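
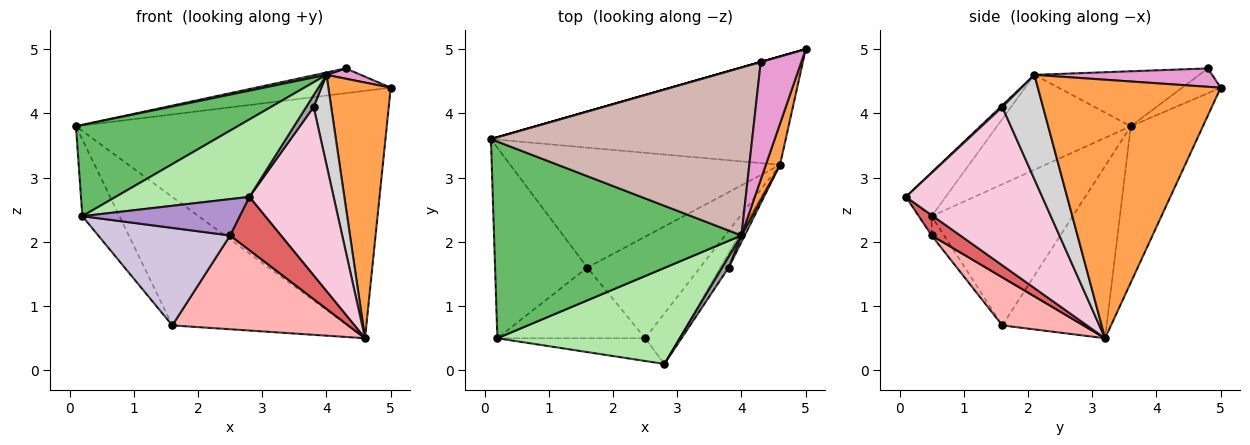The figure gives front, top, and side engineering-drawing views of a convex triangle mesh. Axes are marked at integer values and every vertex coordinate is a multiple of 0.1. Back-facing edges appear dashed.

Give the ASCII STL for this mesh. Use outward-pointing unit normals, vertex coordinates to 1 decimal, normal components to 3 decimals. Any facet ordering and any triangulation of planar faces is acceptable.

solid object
 facet normal -0.208 0.896 -0.392
  outer loop
   vertex 4.6 3.2 0.5
   vertex 0.1 3.6 3.8
   vertex 5.0 5.0 4.4
  endloop
 endfacet
 facet normal -0.399 0.670 -0.626
  outer loop
   vertex 1.6 1.6 0.7
   vertex 0.1 3.6 3.8
   vertex 4.6 3.2 0.5
  endloop
 endfacet
 facet normal 0.945 -0.322 0.052
  outer loop
   vertex 4.0 2.1 4.6
   vertex 4.6 3.2 0.5
   vertex 5.0 5.0 4.4
  endloop
 endfacet
 facet normal -0.818 0.215 -0.534
  outer loop
   vertex 0.2 0.5 2.4
   vertex 0.1 3.6 3.8
   vertex 1.6 1.6 0.7
  endloop
 endfacet
 facet normal -0.329 -0.398 0.857
  outer loop
   vertex 0.2 0.5 2.4
   vertex 4.0 2.1 4.6
   vertex 0.1 3.6 3.8
  endloop
 endfacet
 facet normal -0.183 -0.617 0.765
  outer loop
   vertex 0.2 0.5 2.4
   vertex 2.8 0.1 2.7
   vertex 4.0 2.1 4.6
  endloop
 endfacet
 facet normal 0.378 -0.672 -0.637
  outer loop
   vertex 2.5 0.5 2.1
   vertex 4.6 3.2 0.5
   vertex 2.8 0.1 2.7
  endloop
 endfacet
 facet normal 0.299 -0.648 -0.701
  outer loop
   vertex 2.5 0.5 2.1
   vertex 1.6 1.6 0.7
   vertex 4.6 3.2 0.5
  endloop
 endfacet
 facet normal -0.069 -0.846 -0.529
  outer loop
   vertex 2.5 0.5 2.1
   vertex 2.8 0.1 2.7
   vertex 0.2 0.5 2.4
  endloop
 endfacet
 facet normal -0.076 -0.807 -0.585
  outer loop
   vertex 2.5 0.5 2.1
   vertex 0.2 0.5 2.4
   vertex 1.6 1.6 0.7
  endloop
 endfacet
 facet normal -0.275 0.962 0.000
  outer loop
   vertex 4.3 4.8 4.7
   vertex 5.0 5.0 4.4
   vertex 0.1 3.6 3.8
  endloop
 endfacet
 facet normal -0.206 -0.013 0.978
  outer loop
   vertex 4.3 4.8 4.7
   vertex 0.1 3.6 3.8
   vertex 4.0 2.1 4.6
  endloop
 endfacet
 facet normal 0.412 -0.079 0.908
  outer loop
   vertex 4.3 4.8 4.7
   vertex 4.0 2.1 4.6
   vertex 5.0 5.0 4.4
  endloop
 endfacet
 facet normal 0.850 -0.525 -0.044
  outer loop
   vertex 3.8 1.6 4.1
   vertex 2.8 0.1 2.7
   vertex 4.6 3.2 0.5
  endloop
 endfacet
 facet normal 0.166 -0.730 0.663
  outer loop
   vertex 3.8 1.6 4.1
   vertex 4.0 2.1 4.6
   vertex 2.8 0.1 2.7
  endloop
 endfacet
 facet normal 0.918 -0.395 0.028
  outer loop
   vertex 3.8 1.6 4.1
   vertex 4.6 3.2 0.5
   vertex 4.0 2.1 4.6
  endloop
 endfacet
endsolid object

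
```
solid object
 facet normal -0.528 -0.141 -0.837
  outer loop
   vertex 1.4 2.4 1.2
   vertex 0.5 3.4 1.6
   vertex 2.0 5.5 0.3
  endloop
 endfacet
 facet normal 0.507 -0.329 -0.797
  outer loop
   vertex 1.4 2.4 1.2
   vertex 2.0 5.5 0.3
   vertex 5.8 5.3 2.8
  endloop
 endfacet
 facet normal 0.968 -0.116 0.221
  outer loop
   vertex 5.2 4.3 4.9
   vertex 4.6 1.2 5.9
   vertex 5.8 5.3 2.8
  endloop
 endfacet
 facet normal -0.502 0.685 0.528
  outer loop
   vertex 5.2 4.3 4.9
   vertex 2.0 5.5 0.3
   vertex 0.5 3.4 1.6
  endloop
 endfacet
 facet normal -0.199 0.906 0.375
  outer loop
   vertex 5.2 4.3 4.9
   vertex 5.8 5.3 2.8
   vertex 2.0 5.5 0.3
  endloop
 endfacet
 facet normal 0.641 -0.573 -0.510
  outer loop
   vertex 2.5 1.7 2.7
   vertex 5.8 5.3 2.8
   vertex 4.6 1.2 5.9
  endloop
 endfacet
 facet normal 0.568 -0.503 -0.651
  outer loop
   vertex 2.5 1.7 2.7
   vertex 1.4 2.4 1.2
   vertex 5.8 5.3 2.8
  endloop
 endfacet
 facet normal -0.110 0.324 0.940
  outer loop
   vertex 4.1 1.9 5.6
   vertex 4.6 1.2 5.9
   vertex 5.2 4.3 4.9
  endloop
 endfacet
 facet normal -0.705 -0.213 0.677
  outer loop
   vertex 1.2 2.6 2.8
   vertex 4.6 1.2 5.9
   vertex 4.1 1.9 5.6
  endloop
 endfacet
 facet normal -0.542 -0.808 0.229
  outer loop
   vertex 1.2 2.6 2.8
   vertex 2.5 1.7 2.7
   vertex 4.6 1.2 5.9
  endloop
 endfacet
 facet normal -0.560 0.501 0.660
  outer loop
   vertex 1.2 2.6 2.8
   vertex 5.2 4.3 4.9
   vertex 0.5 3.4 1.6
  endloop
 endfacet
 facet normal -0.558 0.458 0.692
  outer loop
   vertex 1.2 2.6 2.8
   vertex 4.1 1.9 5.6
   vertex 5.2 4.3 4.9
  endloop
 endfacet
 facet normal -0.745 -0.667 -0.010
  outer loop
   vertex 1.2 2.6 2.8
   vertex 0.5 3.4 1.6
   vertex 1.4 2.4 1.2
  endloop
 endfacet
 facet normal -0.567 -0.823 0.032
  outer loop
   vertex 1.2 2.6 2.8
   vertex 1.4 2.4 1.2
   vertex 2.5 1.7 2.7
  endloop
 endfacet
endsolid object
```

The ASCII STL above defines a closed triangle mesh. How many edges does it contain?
21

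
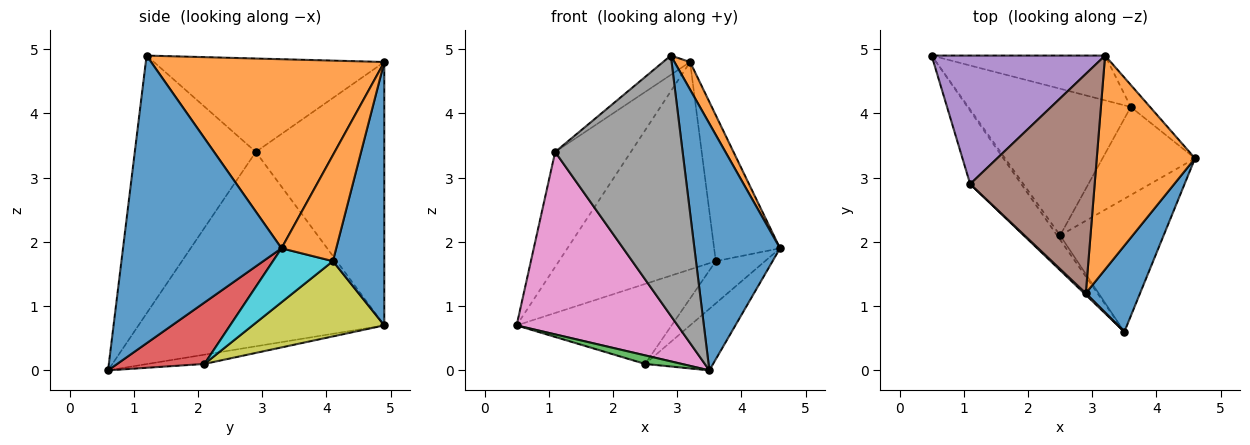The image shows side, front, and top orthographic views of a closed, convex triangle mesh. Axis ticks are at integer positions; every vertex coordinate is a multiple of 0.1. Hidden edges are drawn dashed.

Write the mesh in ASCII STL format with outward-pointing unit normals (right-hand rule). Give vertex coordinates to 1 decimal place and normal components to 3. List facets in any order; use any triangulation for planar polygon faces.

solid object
 facet normal 0.868 -0.469 0.164
  outer loop
   vertex 2.9 1.2 4.9
   vertex 3.5 0.6 0.0
   vertex 4.6 3.3 1.9
  endloop
 endfacet
 facet normal 0.886 -0.059 0.460
  outer loop
   vertex 3.2 4.9 4.8
   vertex 2.9 1.2 4.9
   vertex 4.6 3.3 1.9
  endloop
 endfacet
 facet normal -0.811 -0.523 -0.262
  outer loop
   vertex 2.5 2.1 0.1
   vertex 3.5 0.6 0.0
   vertex 0.5 4.9 0.7
  endloop
 endfacet
 facet normal 0.474 0.369 -0.799
  outer loop
   vertex 2.5 2.1 0.1
   vertex 4.6 3.3 1.9
   vertex 3.5 0.6 0.0
  endloop
 endfacet
 facet normal -0.749 0.441 0.494
  outer loop
   vertex 1.1 2.9 3.4
   vertex 3.2 4.9 4.8
   vertex 0.5 4.9 0.7
  endloop
 endfacet
 facet normal -0.599 0.070 0.798
  outer loop
   vertex 1.1 2.9 3.4
   vertex 2.9 1.2 4.9
   vertex 3.2 4.9 4.8
  endloop
 endfacet
 facet normal -0.817 -0.535 -0.215
  outer loop
   vertex 1.1 2.9 3.4
   vertex 0.5 4.9 0.7
   vertex 3.5 0.6 0.0
  endloop
 endfacet
 facet normal -0.689 -0.725 0.004
  outer loop
   vertex 1.1 2.9 3.4
   vertex 3.5 0.6 0.0
   vertex 2.9 1.2 4.9
  endloop
 endfacet
 facet normal 0.377 0.443 -0.813
  outer loop
   vertex 3.6 4.1 1.7
   vertex 2.5 2.1 0.1
   vertex 0.5 4.9 0.7
  endloop
 endfacet
 facet normal 0.466 0.382 -0.798
  outer loop
   vertex 3.6 4.1 1.7
   vertex 4.6 3.3 1.9
   vertex 2.5 2.1 0.1
  endloop
 endfacet
 facet normal 0.305 0.931 -0.201
  outer loop
   vertex 3.6 4.1 1.7
   vertex 0.5 4.9 0.7
   vertex 3.2 4.9 4.8
  endloop
 endfacet
 facet normal 0.634 0.764 -0.115
  outer loop
   vertex 3.6 4.1 1.7
   vertex 3.2 4.9 4.8
   vertex 4.6 3.3 1.9
  endloop
 endfacet
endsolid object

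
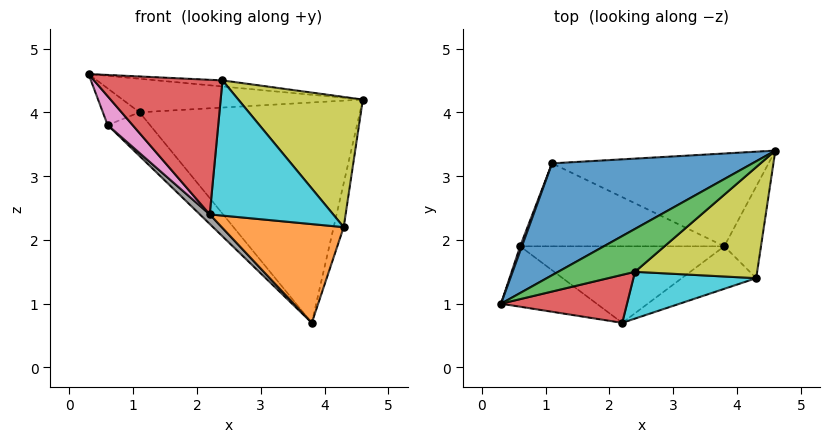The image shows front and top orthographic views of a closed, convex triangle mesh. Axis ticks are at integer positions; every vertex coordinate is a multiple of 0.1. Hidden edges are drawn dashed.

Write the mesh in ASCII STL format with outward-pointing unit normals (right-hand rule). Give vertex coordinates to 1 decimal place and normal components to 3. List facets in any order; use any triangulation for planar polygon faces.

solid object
 facet normal -0.071 0.286 0.955
  outer loop
   vertex 1.1 3.2 4.0
   vertex 0.3 1.0 4.6
   vertex 4.6 3.4 4.2
  endloop
 endfacet
 facet normal -0.030 0.921 -0.388
  outer loop
   vertex 1.1 3.2 4.0
   vertex 4.6 3.4 4.2
   vertex 3.8 1.9 0.7
  endloop
 endfacet
 facet normal 0.014 0.140 0.990
  outer loop
   vertex 2.4 1.5 4.5
   vertex 4.6 3.4 4.2
   vertex 0.3 1.0 4.6
  endloop
 endfacet
 facet normal 0.234 -0.916 0.327
  outer loop
   vertex 2.4 1.5 4.5
   vertex 0.3 1.0 4.6
   vertex 2.2 0.7 2.4
  endloop
 endfacet
 facet normal -0.935 0.352 0.046
  outer loop
   vertex 0.6 1.9 3.8
   vertex 0.3 1.0 4.6
   vertex 1.1 3.2 4.0
  endloop
 endfacet
 facet normal -0.651 0.354 -0.672
  outer loop
   vertex 0.6 1.9 3.8
   vertex 1.1 3.2 4.0
   vertex 3.8 1.9 0.7
  endloop
 endfacet
 facet normal -0.744 -0.288 -0.603
  outer loop
   vertex 0.6 1.9 3.8
   vertex 2.2 0.7 2.4
   vertex 0.3 1.0 4.6
  endloop
 endfacet
 facet normal -0.693 -0.089 -0.715
  outer loop
   vertex 0.6 1.9 3.8
   vertex 3.8 1.9 0.7
   vertex 2.2 0.7 2.4
  endloop
 endfacet
 facet normal 0.598 -0.610 0.520
  outer loop
   vertex 4.3 1.4 2.2
   vertex 4.6 3.4 4.2
   vertex 2.4 1.5 4.5
  endloop
 endfacet
 facet normal 0.327 -0.893 0.309
  outer loop
   vertex 4.3 1.4 2.2
   vertex 2.4 1.5 4.5
   vertex 2.2 0.7 2.4
  endloop
 endfacet
 facet normal 0.953 0.131 -0.274
  outer loop
   vertex 4.3 1.4 2.2
   vertex 3.8 1.9 0.7
   vertex 4.6 3.4 4.2
  endloop
 endfacet
 facet normal 0.259 -0.887 -0.382
  outer loop
   vertex 4.3 1.4 2.2
   vertex 2.2 0.7 2.4
   vertex 3.8 1.9 0.7
  endloop
 endfacet
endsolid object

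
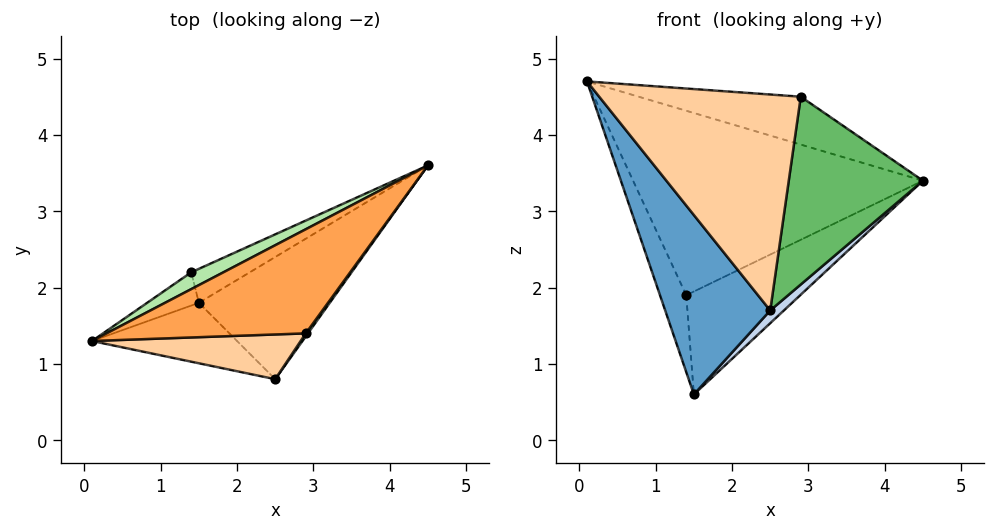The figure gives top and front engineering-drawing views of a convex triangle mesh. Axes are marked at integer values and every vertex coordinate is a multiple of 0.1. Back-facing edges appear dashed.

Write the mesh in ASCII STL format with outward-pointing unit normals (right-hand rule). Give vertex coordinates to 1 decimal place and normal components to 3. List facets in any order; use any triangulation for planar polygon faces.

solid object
 facet normal -0.512 -0.814 -0.274
  outer loop
   vertex 1.5 1.8 0.6
   vertex 2.5 0.8 1.7
   vertex 0.1 1.3 4.7
  endloop
 endfacet
 facet normal 0.704 -0.074 -0.707
  outer loop
   vertex 1.5 1.8 0.6
   vertex 4.5 3.6 3.4
   vertex 2.5 0.8 1.7
  endloop
 endfacet
 facet normal 0.050 0.417 0.907
  outer loop
   vertex 2.9 1.4 4.5
   vertex 4.5 3.6 3.4
   vertex 0.1 1.3 4.7
  endloop
 endfacet
 facet normal 0.049 -0.978 0.203
  outer loop
   vertex 2.9 1.4 4.5
   vertex 0.1 1.3 4.7
   vertex 2.5 0.8 1.7
  endloop
 endfacet
 facet normal 0.811 -0.585 0.010
  outer loop
   vertex 2.9 1.4 4.5
   vertex 2.5 0.8 1.7
   vertex 4.5 3.6 3.4
  endloop
 endfacet
 facet normal -0.443 0.893 0.081
  outer loop
   vertex 1.4 2.2 1.9
   vertex 0.1 1.3 4.7
   vertex 4.5 3.6 3.4
  endloop
 endfacet
 facet normal -0.830 0.511 -0.221
  outer loop
   vertex 1.4 2.2 1.9
   vertex 1.5 1.8 0.6
   vertex 0.1 1.3 4.7
  endloop
 endfacet
 facet normal -0.267 0.915 -0.302
  outer loop
   vertex 1.4 2.2 1.9
   vertex 4.5 3.6 3.4
   vertex 1.5 1.8 0.6
  endloop
 endfacet
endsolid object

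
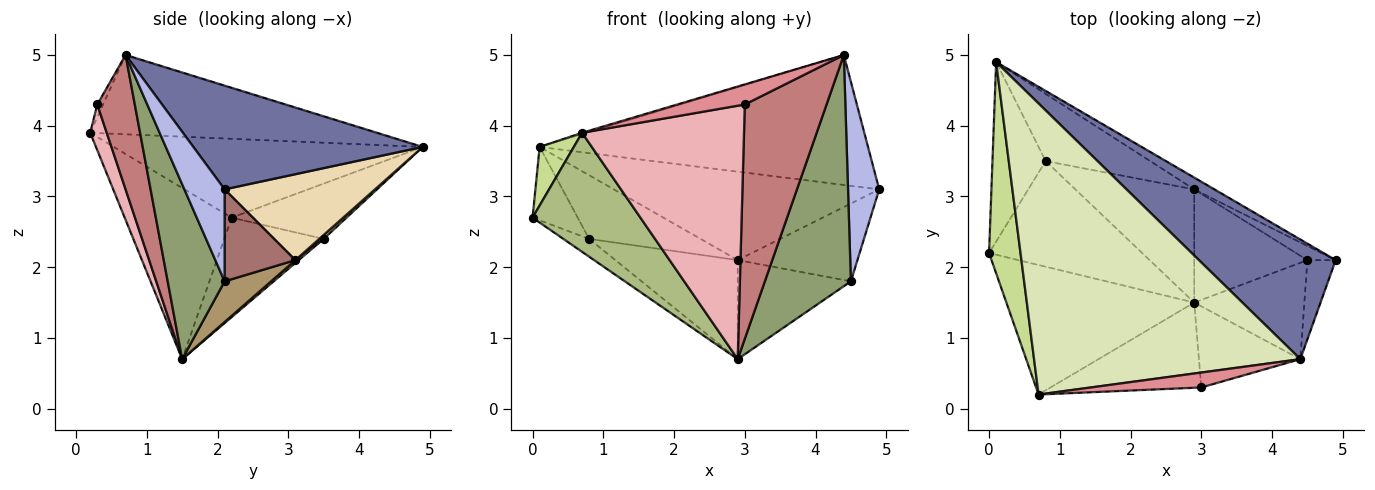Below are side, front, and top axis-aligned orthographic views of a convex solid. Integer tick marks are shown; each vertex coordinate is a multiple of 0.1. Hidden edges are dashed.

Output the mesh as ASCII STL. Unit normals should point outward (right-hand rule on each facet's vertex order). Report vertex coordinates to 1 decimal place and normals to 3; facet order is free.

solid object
 facet normal 0.457 0.654 0.602
  outer loop
   vertex 4.4 0.7 5.0
   vertex 4.9 2.1 3.1
   vertex 0.1 4.9 3.7
  endloop
 endfacet
 facet normal -0.693 0.273 -0.667
  outer loop
   vertex 0.8 3.5 2.4
   vertex 0.0 2.2 2.7
   vertex 0.1 4.9 3.7
  endloop
 endfacet
 facet normal -0.539 0.140 -0.831
  outer loop
   vertex 0.8 3.5 2.4
   vertex 2.9 1.5 0.7
   vertex 0.0 2.2 2.7
  endloop
 endfacet
 facet normal 0.768 -0.595 -0.236
  outer loop
   vertex 4.5 2.1 1.8
   vertex 4.9 2.1 3.1
   vertex 4.4 0.7 5.0
  endloop
 endfacet
 facet normal 0.521 -0.788 -0.328
  outer loop
   vertex 4.5 2.1 1.8
   vertex 4.4 0.7 5.0
   vertex 2.9 1.5 0.7
  endloop
 endfacet
 facet normal -0.557 -0.562 -0.611
  outer loop
   vertex 0.7 0.2 3.9
   vertex 0.0 2.2 2.7
   vertex 2.9 1.5 0.7
  endloop
 endfacet
 facet normal -0.924 -0.102 0.369
  outer loop
   vertex 0.7 0.2 3.9
   vertex 0.1 4.9 3.7
   vertex 0.0 2.2 2.7
  endloop
 endfacet
 facet normal -0.286 0.004 0.958
  outer loop
   vertex 0.7 0.2 3.9
   vertex 4.4 0.7 5.0
   vertex 0.1 4.9 3.7
  endloop
 endfacet
 facet normal 0.261 0.636 -0.726
  outer loop
   vertex 2.9 3.1 2.1
   vertex 4.5 2.1 1.8
   vertex 2.9 1.5 0.7
  endloop
 endfacet
 facet normal 0.027 0.687 -0.726
  outer loop
   vertex 2.9 3.1 2.1
   vertex 0.8 3.5 2.4
   vertex 0.1 4.9 3.7
  endloop
 endfacet
 facet normal 0.018 0.658 -0.752
  outer loop
   vertex 2.9 3.1 2.1
   vertex 2.9 1.5 0.7
   vertex 0.8 3.5 2.4
  endloop
 endfacet
 facet normal 0.490 0.864 -0.115
  outer loop
   vertex 2.9 3.1 2.1
   vertex 0.1 4.9 3.7
   vertex 4.9 2.1 3.1
  endloop
 endfacet
 facet normal 0.503 0.851 -0.155
  outer loop
   vertex 2.9 3.1 2.1
   vertex 4.9 2.1 3.1
   vertex 4.5 2.1 1.8
  endloop
 endfacet
 facet normal 0.398 -0.867 -0.300
  outer loop
   vertex 3.0 0.3 4.3
   vertex 2.9 1.5 0.7
   vertex 4.4 0.7 5.0
  endloop
 endfacet
 facet normal -0.069 -0.801 0.595
  outer loop
   vertex 3.0 0.3 4.3
   vertex 4.4 0.7 5.0
   vertex 0.7 0.2 3.9
  endloop
 endfacet
 facet normal 0.096 -0.943 -0.317
  outer loop
   vertex 3.0 0.3 4.3
   vertex 0.7 0.2 3.9
   vertex 2.9 1.5 0.7
  endloop
 endfacet
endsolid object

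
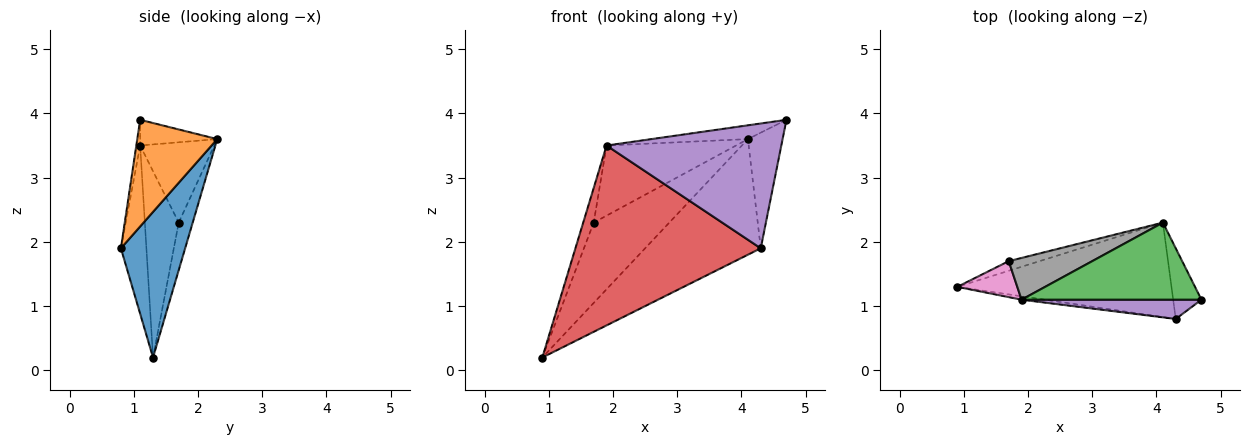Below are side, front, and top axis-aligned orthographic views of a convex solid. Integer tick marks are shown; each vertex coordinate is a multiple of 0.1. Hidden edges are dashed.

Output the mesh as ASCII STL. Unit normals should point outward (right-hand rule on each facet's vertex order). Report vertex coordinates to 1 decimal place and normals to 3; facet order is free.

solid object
 facet normal 0.395 0.711 -0.581
  outer loop
   vertex 4.3 0.8 1.9
   vertex 0.9 1.3 0.2
   vertex 4.1 2.3 3.6
  endloop
 endfacet
 facet normal 0.891 0.387 -0.236
  outer loop
   vertex 4.3 0.8 1.9
   vertex 4.1 2.3 3.6
   vertex 4.7 1.1 3.9
  endloop
 endfacet
 facet normal -0.139 0.174 0.975
  outer loop
   vertex 1.9 1.1 3.5
   vertex 4.7 1.1 3.9
   vertex 4.1 2.3 3.6
  endloop
 endfacet
 facet normal -0.136 -0.990 -0.019
  outer loop
   vertex 1.9 1.1 3.5
   vertex 0.9 1.3 0.2
   vertex 4.3 0.8 1.9
  endloop
 endfacet
 facet normal -0.022 -0.988 0.153
  outer loop
   vertex 1.9 1.1 3.5
   vertex 4.3 0.8 1.9
   vertex 4.7 1.1 3.9
  endloop
 endfacet
 facet normal -0.181 0.977 -0.117
  outer loop
   vertex 1.7 1.7 2.3
   vertex 4.1 2.3 3.6
   vertex 0.9 1.3 0.2
  endloop
 endfacet
 facet normal -0.913 0.283 0.294
  outer loop
   vertex 1.7 1.7 2.3
   vertex 0.9 1.3 0.2
   vertex 1.9 1.1 3.5
  endloop
 endfacet
 facet normal -0.441 0.771 0.459
  outer loop
   vertex 1.7 1.7 2.3
   vertex 1.9 1.1 3.5
   vertex 4.1 2.3 3.6
  endloop
 endfacet
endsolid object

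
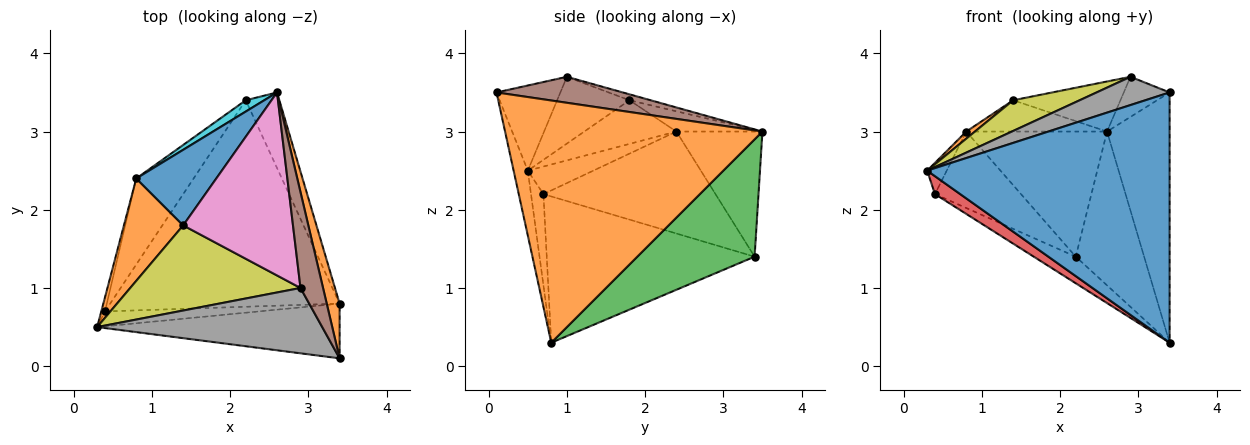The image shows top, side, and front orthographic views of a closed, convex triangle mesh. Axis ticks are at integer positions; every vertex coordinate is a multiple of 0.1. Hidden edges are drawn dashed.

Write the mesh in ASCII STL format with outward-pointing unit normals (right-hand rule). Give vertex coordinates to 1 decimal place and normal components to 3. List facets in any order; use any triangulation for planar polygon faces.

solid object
 facet normal -0.057 -0.975 -0.213
  outer loop
   vertex 3.4 0.1 3.5
   vertex 0.3 0.5 2.5
   vertex 3.4 0.8 0.3
  endloop
 endfacet
 facet normal 0.970 0.236 0.052
  outer loop
   vertex 3.4 0.1 3.5
   vertex 3.4 0.8 0.3
   vertex 2.6 3.5 3.0
  endloop
 endfacet
 facet normal 0.839 0.489 -0.240
  outer loop
   vertex 2.2 3.4 1.4
   vertex 2.6 3.5 3.0
   vertex 3.4 0.8 0.3
  endloop
 endfacet
 facet normal -0.355 -0.719 -0.598
  outer loop
   vertex 0.4 0.7 2.2
   vertex 3.4 0.8 0.3
   vertex 0.3 0.5 2.5
  endloop
 endfacet
 facet normal -0.534 0.108 -0.838
  outer loop
   vertex 0.4 0.7 2.2
   vertex 2.2 3.4 1.4
   vertex 3.4 0.8 0.3
  endloop
 endfacet
 facet normal 0.729 0.264 0.632
  outer loop
   vertex 2.9 1.0 3.7
   vertex 3.4 0.1 3.5
   vertex 2.6 3.5 3.0
  endloop
 endfacet
 facet normal -0.052 0.263 0.963
  outer loop
   vertex 2.9 1.0 3.7
   vertex 2.6 3.5 3.0
   vertex 1.4 1.8 3.4
  endloop
 endfacet
 facet normal -0.328 -0.375 0.867
  outer loop
   vertex 2.9 1.0 3.7
   vertex 0.3 0.5 2.5
   vertex 3.4 0.1 3.5
  endloop
 endfacet
 facet normal -0.346 -0.318 0.883
  outer loop
   vertex 2.9 1.0 3.7
   vertex 1.4 1.8 3.4
   vertex 0.3 0.5 2.5
  endloop
 endfacet
 facet normal -0.520 0.851 0.077
  outer loop
   vertex 0.8 2.4 3.0
   vertex 2.6 3.5 3.0
   vertex 2.2 3.4 1.4
  endloop
 endfacet
 facet normal -0.228 0.372 0.900
  outer loop
   vertex 0.8 2.4 3.0
   vertex 1.4 1.8 3.4
   vertex 2.6 3.5 3.0
  endloop
 endfacet
 facet normal -0.592 -0.056 0.804
  outer loop
   vertex 0.8 2.4 3.0
   vertex 0.3 0.5 2.5
   vertex 1.4 1.8 3.4
  endloop
 endfacet
 facet normal -0.950 0.284 -0.128
  outer loop
   vertex 0.8 2.4 3.0
   vertex 0.4 0.7 2.2
   vertex 0.3 0.5 2.5
  endloop
 endfacet
 facet normal -0.799 0.400 -0.449
  outer loop
   vertex 0.8 2.4 3.0
   vertex 2.2 3.4 1.4
   vertex 0.4 0.7 2.2
  endloop
 endfacet
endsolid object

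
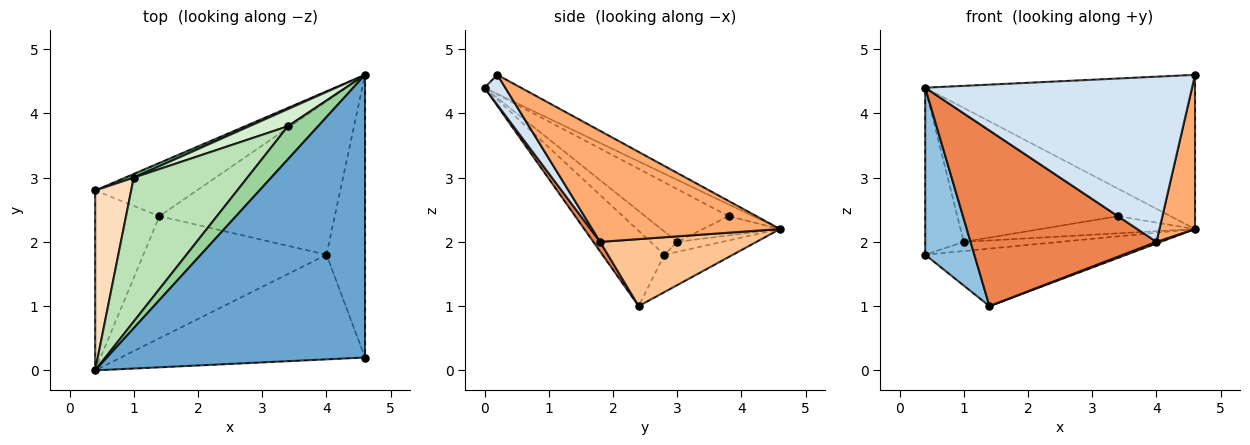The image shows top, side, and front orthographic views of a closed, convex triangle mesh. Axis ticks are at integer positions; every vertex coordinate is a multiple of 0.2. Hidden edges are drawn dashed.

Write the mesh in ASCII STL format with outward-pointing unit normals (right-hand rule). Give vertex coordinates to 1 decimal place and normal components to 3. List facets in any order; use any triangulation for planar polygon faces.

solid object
 facet normal -0.064 0.478 0.876
  outer loop
   vertex 4.6 0.2 4.6
   vertex 4.6 4.6 2.2
   vertex 0.4 0.0 4.4
  endloop
 endfacet
 facet normal -0.651 -0.516 -0.556
  outer loop
   vertex 0.4 2.8 1.8
   vertex 1.4 2.4 1.0
   vertex 0.4 0.0 4.4
  endloop
 endfacet
 facet normal -0.242 0.712 -0.659
  outer loop
   vertex 0.4 2.8 1.8
   vertex 4.6 4.6 2.2
   vertex 1.4 2.4 1.0
  endloop
 endfacet
 facet normal 0.066 -0.843 -0.534
  outer loop
   vertex 4.0 1.8 2.0
   vertex 4.6 0.2 4.6
   vertex 0.4 0.0 4.4
  endloop
 endfacet
 facet normal 0.030 -0.821 -0.571
  outer loop
   vertex 4.0 1.8 2.0
   vertex 0.4 0.0 4.4
   vertex 1.4 2.4 1.0
  endloop
 endfacet
 facet normal 0.930 -0.176 -0.323
  outer loop
   vertex 4.0 1.8 2.0
   vertex 4.6 4.6 2.2
   vertex 4.6 0.2 4.6
  endloop
 endfacet
 facet normal 0.357 -0.010 -0.934
  outer loop
   vertex 4.0 1.8 2.0
   vertex 1.4 2.4 1.0
   vertex 4.6 4.6 2.2
  endloop
 endfacet
 facet normal -0.426 0.616 0.663
  outer loop
   vertex 1.0 3.0 2.0
   vertex 0.4 2.8 1.8
   vertex 0.4 0.0 4.4
  endloop
 endfacet
 facet normal -0.398 0.852 0.341
  outer loop
   vertex 1.0 3.0 2.0
   vertex 4.6 4.6 2.2
   vertex 0.4 2.8 1.8
  endloop
 endfacet
 facet normal -0.286 0.613 0.736
  outer loop
   vertex 3.4 3.8 2.4
   vertex 0.4 0.0 4.4
   vertex 4.6 4.6 2.2
  endloop
 endfacet
 facet normal -0.327 0.629 0.705
  outer loop
   vertex 3.4 3.8 2.4
   vertex 1.0 3.0 2.0
   vertex 0.4 0.0 4.4
  endloop
 endfacet
 facet normal -0.333 0.667 0.667
  outer loop
   vertex 3.4 3.8 2.4
   vertex 4.6 4.6 2.2
   vertex 1.0 3.0 2.0
  endloop
 endfacet
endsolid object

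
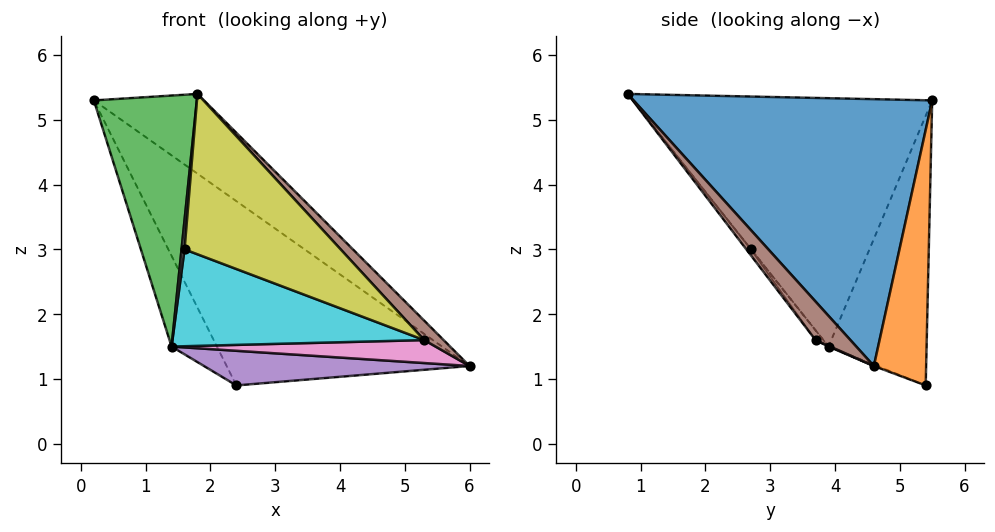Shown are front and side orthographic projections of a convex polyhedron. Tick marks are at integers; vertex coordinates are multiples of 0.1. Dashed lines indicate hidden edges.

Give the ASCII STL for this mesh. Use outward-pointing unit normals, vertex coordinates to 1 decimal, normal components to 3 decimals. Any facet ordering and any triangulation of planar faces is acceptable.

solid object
 facet normal 0.586 0.216 0.781
  outer loop
   vertex 1.8 0.8 5.4
   vertex 6.0 4.6 1.2
   vertex 0.2 5.5 5.3
  endloop
 endfacet
 facet normal 0.210 0.974 0.083
  outer loop
   vertex 2.4 5.4 0.9
   vertex 0.2 5.5 5.3
   vertex 6.0 4.6 1.2
  endloop
 endfacet
 facet normal -0.933 -0.321 -0.160
  outer loop
   vertex 1.4 3.9 1.5
   vertex 1.8 0.8 5.4
   vertex 0.2 5.5 5.3
  endloop
 endfacet
 facet normal -0.824 0.381 -0.420
  outer loop
   vertex 1.4 3.9 1.5
   vertex 0.2 5.5 5.3
   vertex 2.4 5.4 0.9
  endloop
 endfacet
 facet normal -0.004 -0.369 -0.929
  outer loop
   vertex 1.4 3.9 1.5
   vertex 2.4 5.4 0.9
   vertex 6.0 4.6 1.2
  endloop
 endfacet
 facet normal 0.802 -0.447 0.397
  outer loop
   vertex 5.3 3.7 1.6
   vertex 6.0 4.6 1.2
   vertex 1.8 0.8 5.4
  endloop
 endfacet
 facet normal 0.003 -0.408 -0.913
  outer loop
   vertex 5.3 3.7 1.6
   vertex 1.4 3.9 1.5
   vertex 6.0 4.6 1.2
  endloop
 endfacet
 facet normal -0.130 -0.783 -0.609
  outer loop
   vertex 1.6 2.7 3.0
   vertex 1.8 0.8 5.4
   vertex 1.4 3.9 1.5
  endloop
 endfacet
 facet normal -0.022 -0.785 -0.619
  outer loop
   vertex 1.6 2.7 3.0
   vertex 5.3 3.7 1.6
   vertex 1.8 0.8 5.4
  endloop
 endfacet
 facet normal -0.024 -0.782 -0.623
  outer loop
   vertex 1.6 2.7 3.0
   vertex 1.4 3.9 1.5
   vertex 5.3 3.7 1.6
  endloop
 endfacet
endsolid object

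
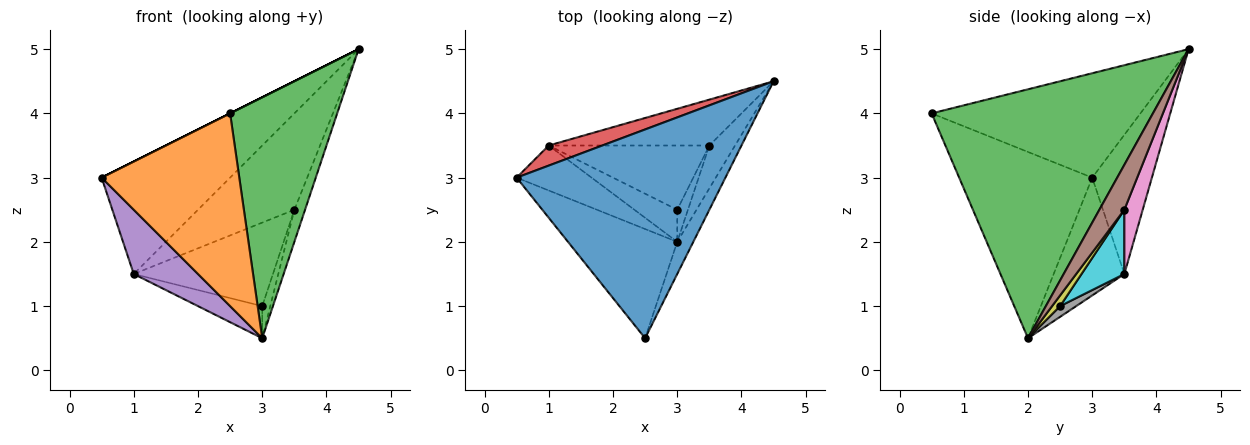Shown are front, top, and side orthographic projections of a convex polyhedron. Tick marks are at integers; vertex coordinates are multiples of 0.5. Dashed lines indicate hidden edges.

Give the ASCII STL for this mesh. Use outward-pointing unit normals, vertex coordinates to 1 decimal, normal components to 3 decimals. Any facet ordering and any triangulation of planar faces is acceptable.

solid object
 facet normal -0.447 0.000 0.894
  outer loop
   vertex 2.5 0.5 4.0
   vertex 4.5 4.5 5.0
   vertex 0.5 3.0 3.0
  endloop
 endfacet
 facet normal -0.644 -0.666 -0.377
  outer loop
   vertex 3.0 2.0 0.5
   vertex 2.5 0.5 4.0
   vertex 0.5 3.0 3.0
  endloop
 endfacet
 facet normal 0.899 -0.435 -0.058
  outer loop
   vertex 3.0 2.0 0.5
   vertex 4.5 4.5 5.0
   vertex 2.5 0.5 4.0
  endloop
 endfacet
 facet normal -0.416 0.895 0.160
  outer loop
   vertex 1.0 3.5 1.5
   vertex 0.5 3.0 3.0
   vertex 4.5 4.5 5.0
  endloop
 endfacet
 facet normal -0.669 -0.609 -0.426
  outer loop
   vertex 1.0 3.5 1.5
   vertex 3.0 2.0 0.5
   vertex 0.5 3.0 3.0
  endloop
 endfacet
 facet normal 0.814 0.349 -0.465
  outer loop
   vertex 3.5 3.5 2.5
   vertex 4.5 4.5 5.0
   vertex 3.0 2.0 0.5
  endloop
 endfacet
 facet normal 0.169 0.890 -0.424
  outer loop
   vertex 3.5 3.5 2.5
   vertex 1.0 3.5 1.5
   vertex 4.5 4.5 5.0
  endloop
 endfacet
 facet normal 0.174 0.696 -0.696
  outer loop
   vertex 3.0 2.5 1.0
   vertex 3.0 2.0 0.5
   vertex 1.0 3.5 1.5
  endloop
 endfacet
 facet normal 0.577 0.577 -0.577
  outer loop
   vertex 3.0 2.5 1.0
   vertex 3.5 3.5 2.5
   vertex 3.0 2.0 0.5
  endloop
 endfacet
 facet normal 0.237 0.770 -0.592
  outer loop
   vertex 3.0 2.5 1.0
   vertex 1.0 3.5 1.5
   vertex 3.5 3.5 2.5
  endloop
 endfacet
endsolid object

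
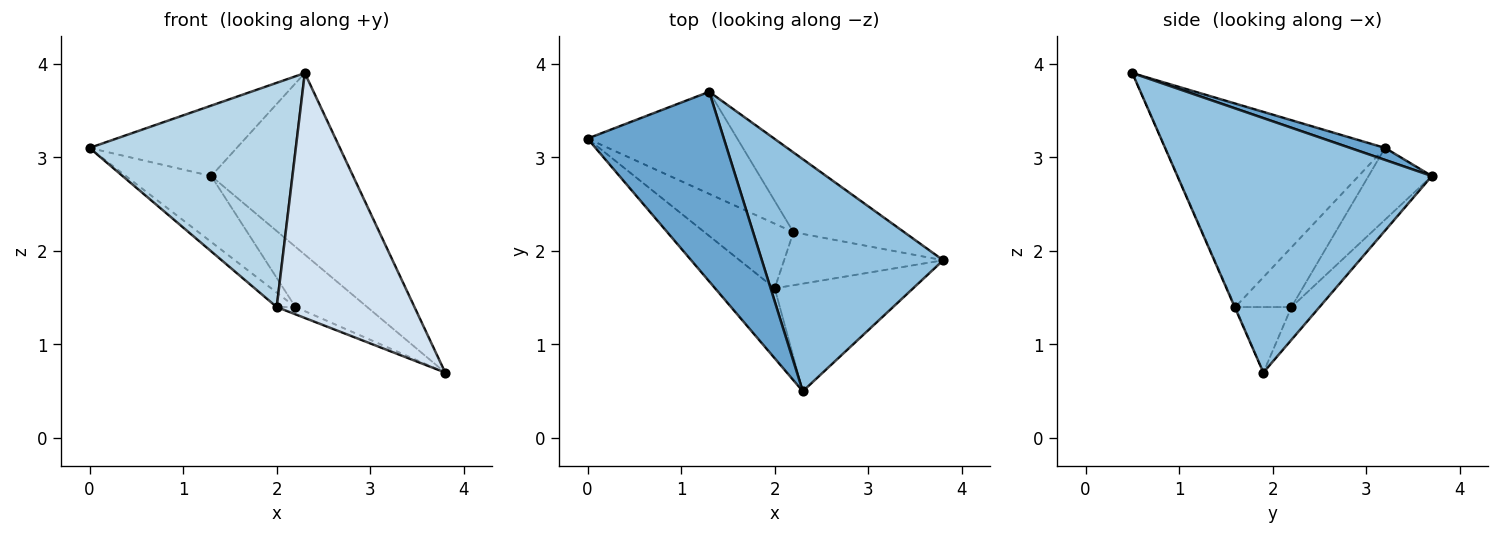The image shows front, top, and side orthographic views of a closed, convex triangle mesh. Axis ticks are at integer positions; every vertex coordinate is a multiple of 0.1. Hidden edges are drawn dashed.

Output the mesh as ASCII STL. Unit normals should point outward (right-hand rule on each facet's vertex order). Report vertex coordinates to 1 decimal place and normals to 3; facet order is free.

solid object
 facet normal 0.082 0.347 0.934
  outer loop
   vertex 1.3 3.7 2.8
   vertex 0.0 3.2 3.1
   vertex 2.3 0.5 3.9
  endloop
 endfacet
 facet normal 0.742 0.413 0.528
  outer loop
   vertex 1.3 3.7 2.8
   vertex 2.3 0.5 3.9
   vertex 3.8 1.9 0.7
  endloop
 endfacet
 facet normal -0.713 -0.669 -0.209
  outer loop
   vertex 2.0 1.6 1.4
   vertex 2.3 0.5 3.9
   vertex 0.0 3.2 3.1
  endloop
 endfacet
 facet normal -0.004 -0.915 -0.402
  outer loop
   vertex 2.0 1.6 1.4
   vertex 3.8 1.9 0.7
   vertex 2.3 0.5 3.9
  endloop
 endfacet
 facet normal -0.548 0.183 -0.816
  outer loop
   vertex 2.2 2.2 1.4
   vertex 2.0 1.6 1.4
   vertex 0.0 3.2 3.1
  endloop
 endfacet
 facet normal -0.378 0.126 -0.917
  outer loop
   vertex 2.2 2.2 1.4
   vertex 3.8 1.9 0.7
   vertex 2.0 1.6 1.4
  endloop
 endfacet
 facet normal -0.373 0.503 -0.779
  outer loop
   vertex 2.2 2.2 1.4
   vertex 0.0 3.2 3.1
   vertex 1.3 3.7 2.8
  endloop
 endfacet
 facet normal -0.230 0.587 -0.776
  outer loop
   vertex 2.2 2.2 1.4
   vertex 1.3 3.7 2.8
   vertex 3.8 1.9 0.7
  endloop
 endfacet
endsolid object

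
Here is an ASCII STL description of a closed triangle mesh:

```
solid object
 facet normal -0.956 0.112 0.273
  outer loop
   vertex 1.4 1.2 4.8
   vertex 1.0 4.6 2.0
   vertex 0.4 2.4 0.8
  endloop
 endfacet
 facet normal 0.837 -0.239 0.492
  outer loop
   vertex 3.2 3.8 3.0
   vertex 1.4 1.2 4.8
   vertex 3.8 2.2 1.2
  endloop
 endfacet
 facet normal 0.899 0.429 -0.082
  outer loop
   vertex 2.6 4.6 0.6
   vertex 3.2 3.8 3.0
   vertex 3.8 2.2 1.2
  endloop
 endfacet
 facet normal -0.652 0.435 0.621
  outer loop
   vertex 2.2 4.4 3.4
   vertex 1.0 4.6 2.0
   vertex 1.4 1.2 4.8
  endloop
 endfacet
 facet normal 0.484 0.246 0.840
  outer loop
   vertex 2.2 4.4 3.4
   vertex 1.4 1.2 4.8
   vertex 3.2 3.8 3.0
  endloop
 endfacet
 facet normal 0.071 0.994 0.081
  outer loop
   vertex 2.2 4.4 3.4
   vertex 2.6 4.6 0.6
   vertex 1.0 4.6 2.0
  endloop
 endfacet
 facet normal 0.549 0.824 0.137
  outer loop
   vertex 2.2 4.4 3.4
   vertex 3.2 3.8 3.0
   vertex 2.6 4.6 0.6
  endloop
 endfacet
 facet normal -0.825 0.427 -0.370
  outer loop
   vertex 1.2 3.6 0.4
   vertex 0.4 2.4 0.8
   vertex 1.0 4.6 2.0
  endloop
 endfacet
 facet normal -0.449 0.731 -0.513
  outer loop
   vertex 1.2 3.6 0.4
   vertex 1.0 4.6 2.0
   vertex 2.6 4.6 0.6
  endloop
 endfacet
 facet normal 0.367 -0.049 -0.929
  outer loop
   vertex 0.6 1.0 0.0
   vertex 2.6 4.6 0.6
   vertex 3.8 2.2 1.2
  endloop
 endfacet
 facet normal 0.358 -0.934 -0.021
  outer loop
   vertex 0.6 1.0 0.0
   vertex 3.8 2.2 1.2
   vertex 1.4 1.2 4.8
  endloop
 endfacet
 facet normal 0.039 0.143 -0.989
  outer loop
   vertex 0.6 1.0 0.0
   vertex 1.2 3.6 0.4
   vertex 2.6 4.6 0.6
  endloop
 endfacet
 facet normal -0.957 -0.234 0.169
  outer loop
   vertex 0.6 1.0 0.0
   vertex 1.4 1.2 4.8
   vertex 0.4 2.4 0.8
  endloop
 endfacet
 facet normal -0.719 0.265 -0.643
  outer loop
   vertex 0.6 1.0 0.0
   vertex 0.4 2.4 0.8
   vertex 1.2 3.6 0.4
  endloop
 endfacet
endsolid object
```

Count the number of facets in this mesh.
14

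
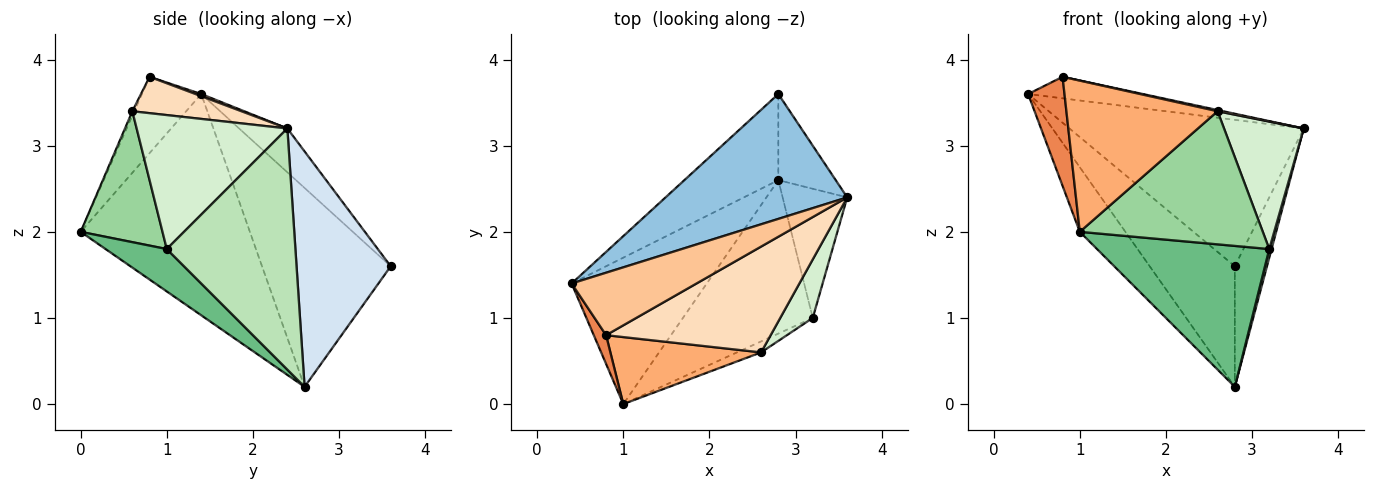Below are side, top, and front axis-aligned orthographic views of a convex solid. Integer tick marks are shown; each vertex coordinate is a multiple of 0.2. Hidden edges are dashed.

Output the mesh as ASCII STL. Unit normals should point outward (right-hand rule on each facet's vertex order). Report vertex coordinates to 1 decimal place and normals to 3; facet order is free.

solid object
 facet normal -0.832 0.224 -0.508
  outer loop
   vertex 2.8 2.6 0.2
   vertex 1.0 0.0 2.0
   vertex 0.4 1.4 3.6
  endloop
 endfacet
 facet normal -0.155 0.752 0.641
  outer loop
   vertex 2.8 3.6 1.6
   vertex 0.4 1.4 3.6
   vertex 3.6 2.4 3.2
  endloop
 endfacet
 facet normal -0.776 0.513 -0.367
  outer loop
   vertex 2.8 3.6 1.6
   vertex 2.8 2.6 0.2
   vertex 0.4 1.4 3.6
  endloop
 endfacet
 facet normal 0.922 0.315 -0.225
  outer loop
   vertex 2.8 3.6 1.6
   vertex 3.6 2.4 3.2
   vertex 2.8 2.6 0.2
  endloop
 endfacet
 facet normal -0.845 -0.518 0.136
  outer loop
   vertex 0.8 0.8 3.8
   vertex 0.4 1.4 3.6
   vertex 1.0 0.0 2.0
  endloop
 endfacet
 facet normal -0.012 -0.914 0.405
  outer loop
   vertex 0.8 0.8 3.8
   vertex 1.0 0.0 2.0
   vertex 2.6 0.6 3.4
  endloop
 endfacet
 facet normal 0.016 0.326 0.945
  outer loop
   vertex 0.8 0.8 3.8
   vertex 3.6 2.4 3.2
   vertex 0.4 1.4 3.6
  endloop
 endfacet
 facet normal 0.216 -0.011 0.976
  outer loop
   vertex 0.8 0.8 3.8
   vertex 2.6 0.6 3.4
   vertex 3.6 2.4 3.2
  endloop
 endfacet
 facet normal 0.234 -0.658 -0.716
  outer loop
   vertex 3.2 1.0 1.8
   vertex 1.0 0.0 2.0
   vertex 2.8 2.6 0.2
  endloop
 endfacet
 facet normal 0.407 -0.910 -0.075
  outer loop
   vertex 3.2 1.0 1.8
   vertex 2.6 0.6 3.4
   vertex 1.0 0.0 2.0
  endloop
 endfacet
 facet normal 0.966 -0.017 -0.259
  outer loop
   vertex 3.2 1.0 1.8
   vertex 2.8 2.6 0.2
   vertex 3.6 2.4 3.2
  endloop
 endfacet
 facet normal 0.864 -0.457 0.210
  outer loop
   vertex 3.2 1.0 1.8
   vertex 3.6 2.4 3.2
   vertex 2.6 0.6 3.4
  endloop
 endfacet
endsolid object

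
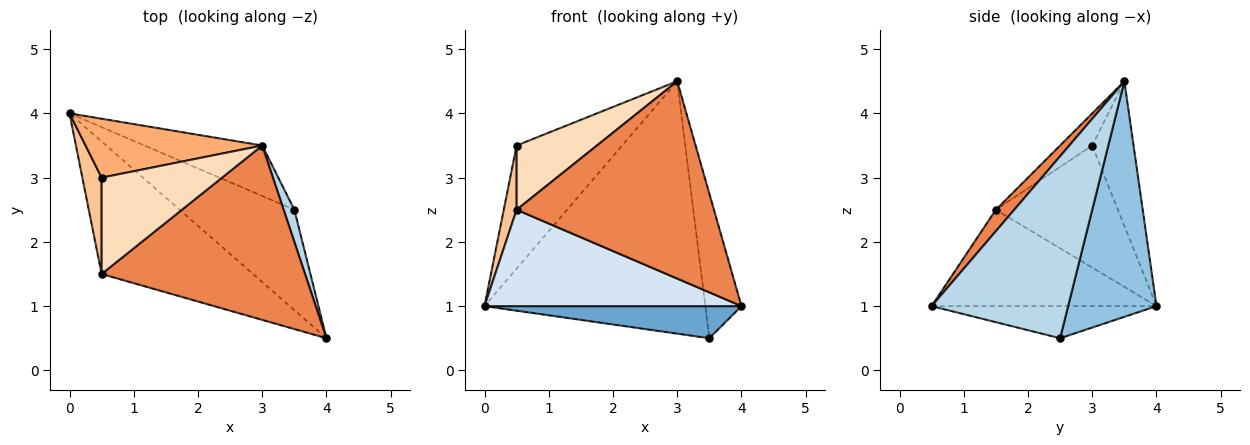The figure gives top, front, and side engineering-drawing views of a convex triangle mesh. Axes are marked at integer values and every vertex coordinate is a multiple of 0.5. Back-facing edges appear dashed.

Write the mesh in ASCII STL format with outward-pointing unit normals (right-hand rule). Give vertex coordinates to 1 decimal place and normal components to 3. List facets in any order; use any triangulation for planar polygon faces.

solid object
 facet normal -0.258 -0.294 -0.920
  outer loop
   vertex 3.5 2.5 0.5
   vertex 4.0 0.5 1.0
   vertex 0.0 4.0 1.0
  endloop
 endfacet
 facet normal 0.365 0.913 -0.183
  outer loop
   vertex 3.5 2.5 0.5
   vertex 0.0 4.0 1.0
   vertex 3.0 3.5 4.5
  endloop
 endfacet
 facet normal 0.965 0.255 0.057
  outer loop
   vertex 3.5 2.5 0.5
   vertex 3.0 3.5 4.5
   vertex 4.0 0.5 1.0
  endloop
 endfacet
 facet normal -0.458 -0.523 -0.719
  outer loop
   vertex 0.5 1.5 2.5
   vertex 0.0 4.0 1.0
   vertex 4.0 0.5 1.0
  endloop
 endfacet
 facet normal 0.070 -0.748 0.661
  outer loop
   vertex 0.5 1.5 2.5
   vertex 4.0 0.5 1.0
   vertex 3.0 3.5 4.5
  endloop
 endfacet
 facet normal -0.333 0.851 0.407
  outer loop
   vertex 0.5 3.0 3.5
   vertex 3.0 3.5 4.5
   vertex 0.0 4.0 1.0
  endloop
 endfacet
 facet normal -0.982 -0.103 0.155
  outer loop
   vertex 0.5 3.0 3.5
   vertex 0.0 4.0 1.0
   vertex 0.5 1.5 2.5
  endloop
 endfacet
 facet normal -0.217 -0.542 0.812
  outer loop
   vertex 0.5 3.0 3.5
   vertex 0.5 1.5 2.5
   vertex 3.0 3.5 4.5
  endloop
 endfacet
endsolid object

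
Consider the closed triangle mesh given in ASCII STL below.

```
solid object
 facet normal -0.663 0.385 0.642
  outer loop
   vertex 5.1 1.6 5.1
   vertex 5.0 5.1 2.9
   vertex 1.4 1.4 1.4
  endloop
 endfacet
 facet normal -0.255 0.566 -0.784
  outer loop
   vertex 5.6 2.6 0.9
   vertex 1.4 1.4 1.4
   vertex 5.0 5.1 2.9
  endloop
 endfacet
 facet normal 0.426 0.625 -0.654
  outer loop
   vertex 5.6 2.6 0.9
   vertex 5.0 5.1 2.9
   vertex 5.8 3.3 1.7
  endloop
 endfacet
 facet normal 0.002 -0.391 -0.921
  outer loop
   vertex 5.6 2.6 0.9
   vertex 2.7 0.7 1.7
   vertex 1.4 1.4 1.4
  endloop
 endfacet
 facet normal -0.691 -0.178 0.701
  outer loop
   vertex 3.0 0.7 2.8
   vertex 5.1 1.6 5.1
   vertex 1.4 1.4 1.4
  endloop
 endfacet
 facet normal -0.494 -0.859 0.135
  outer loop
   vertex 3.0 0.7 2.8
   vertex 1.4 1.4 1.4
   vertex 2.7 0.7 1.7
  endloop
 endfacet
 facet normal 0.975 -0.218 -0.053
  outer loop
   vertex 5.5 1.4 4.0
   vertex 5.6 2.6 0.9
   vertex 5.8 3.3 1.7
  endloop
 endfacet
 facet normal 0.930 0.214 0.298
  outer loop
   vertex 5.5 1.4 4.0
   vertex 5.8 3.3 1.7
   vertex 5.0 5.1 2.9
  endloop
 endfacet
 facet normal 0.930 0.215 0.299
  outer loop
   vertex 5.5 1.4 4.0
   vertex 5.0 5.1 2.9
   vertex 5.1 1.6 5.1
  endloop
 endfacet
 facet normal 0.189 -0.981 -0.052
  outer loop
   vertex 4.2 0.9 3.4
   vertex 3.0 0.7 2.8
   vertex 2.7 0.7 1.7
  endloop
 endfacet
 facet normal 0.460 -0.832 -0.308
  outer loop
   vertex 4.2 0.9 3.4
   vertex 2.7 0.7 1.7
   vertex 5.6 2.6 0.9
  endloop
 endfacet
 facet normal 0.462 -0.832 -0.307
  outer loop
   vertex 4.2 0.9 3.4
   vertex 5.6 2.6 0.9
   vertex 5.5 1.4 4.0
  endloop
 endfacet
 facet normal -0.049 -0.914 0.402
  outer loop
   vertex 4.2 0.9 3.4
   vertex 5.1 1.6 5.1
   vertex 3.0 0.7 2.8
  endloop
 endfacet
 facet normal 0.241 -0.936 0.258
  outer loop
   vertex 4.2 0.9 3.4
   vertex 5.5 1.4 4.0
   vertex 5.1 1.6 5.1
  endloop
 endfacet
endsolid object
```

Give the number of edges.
21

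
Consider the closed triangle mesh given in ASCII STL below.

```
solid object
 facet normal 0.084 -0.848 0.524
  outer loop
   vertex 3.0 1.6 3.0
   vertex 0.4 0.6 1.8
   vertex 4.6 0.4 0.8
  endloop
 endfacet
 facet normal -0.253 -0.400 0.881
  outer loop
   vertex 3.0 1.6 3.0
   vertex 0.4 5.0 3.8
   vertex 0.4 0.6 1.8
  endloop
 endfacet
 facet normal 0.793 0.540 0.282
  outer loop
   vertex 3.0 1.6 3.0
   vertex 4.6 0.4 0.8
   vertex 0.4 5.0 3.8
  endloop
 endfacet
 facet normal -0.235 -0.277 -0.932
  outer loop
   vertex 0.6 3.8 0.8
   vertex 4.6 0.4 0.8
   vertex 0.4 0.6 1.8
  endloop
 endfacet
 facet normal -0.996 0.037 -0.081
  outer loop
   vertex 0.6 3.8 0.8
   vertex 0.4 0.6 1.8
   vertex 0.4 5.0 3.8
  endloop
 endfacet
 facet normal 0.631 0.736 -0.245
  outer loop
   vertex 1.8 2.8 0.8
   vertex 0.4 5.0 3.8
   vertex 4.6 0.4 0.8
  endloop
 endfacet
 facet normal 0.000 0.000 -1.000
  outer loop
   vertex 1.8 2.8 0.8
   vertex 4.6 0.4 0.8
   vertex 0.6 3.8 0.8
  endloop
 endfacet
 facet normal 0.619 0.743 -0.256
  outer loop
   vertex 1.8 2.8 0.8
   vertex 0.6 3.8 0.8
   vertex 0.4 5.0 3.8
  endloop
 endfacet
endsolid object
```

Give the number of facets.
8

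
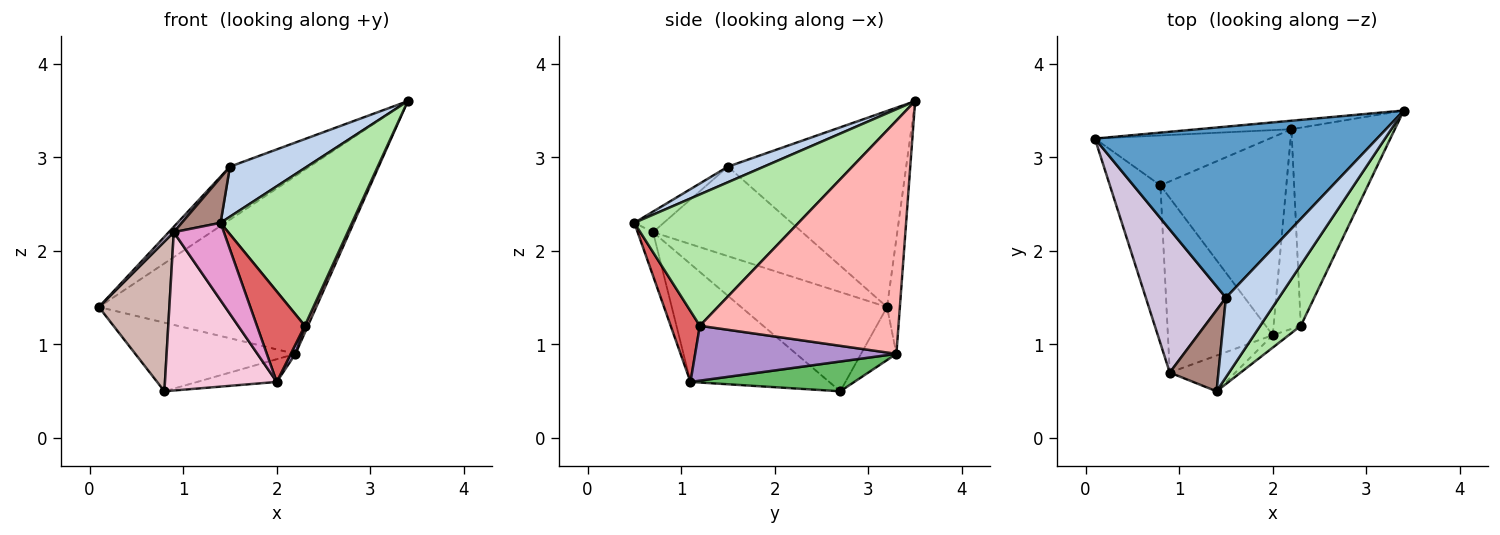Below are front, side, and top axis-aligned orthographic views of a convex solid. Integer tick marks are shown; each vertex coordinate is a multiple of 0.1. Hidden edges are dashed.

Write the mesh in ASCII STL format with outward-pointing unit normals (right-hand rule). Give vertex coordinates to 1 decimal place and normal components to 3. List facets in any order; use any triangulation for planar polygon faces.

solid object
 facet normal -0.553 0.247 0.796
  outer loop
   vertex 1.5 1.5 2.9
   vertex 3.4 3.5 3.6
   vertex 0.1 3.2 1.4
  endloop
 endfacet
 facet normal 0.242 -0.517 0.821
  outer loop
   vertex 1.5 1.5 2.9
   vertex 1.4 0.5 2.3
   vertex 3.4 3.5 3.6
  endloop
 endfacet
 facet normal -0.059 0.997 -0.048
  outer loop
   vertex 2.2 3.3 0.9
   vertex 0.1 3.2 1.4
   vertex 3.4 3.5 3.6
  endloop
 endfacet
 facet normal -0.176 0.796 -0.579
  outer loop
   vertex 2.2 3.3 0.9
   vertex 0.8 2.7 0.5
   vertex 0.1 3.2 1.4
  endloop
 endfacet
 facet normal 0.229 0.111 -0.967
  outer loop
   vertex 2.2 3.3 0.9
   vertex 2.0 1.1 0.6
   vertex 0.8 2.7 0.5
  endloop
 endfacet
 facet normal 0.759 -0.608 0.234
  outer loop
   vertex 2.3 1.2 1.2
   vertex 3.4 3.5 3.6
   vertex 1.4 0.5 2.3
  endloop
 endfacet
 facet normal 0.517 -0.848 -0.117
  outer loop
   vertex 2.3 1.2 1.2
   vertex 1.4 0.5 2.3
   vertex 2.0 1.1 0.6
  endloop
 endfacet
 facet normal 0.914 -0.014 -0.405
  outer loop
   vertex 2.3 1.2 1.2
   vertex 2.2 3.3 0.9
   vertex 3.4 3.5 3.6
  endloop
 endfacet
 facet normal 0.896 -0.021 -0.444
  outer loop
   vertex 2.3 1.2 1.2
   vertex 2.0 1.1 0.6
   vertex 2.2 3.3 0.9
  endloop
 endfacet
 facet normal -0.745 -0.025 0.667
  outer loop
   vertex 0.9 0.7 2.2
   vertex 1.5 1.5 2.9
   vertex 0.1 3.2 1.4
  endloop
 endfacet
 facet normal -0.347 -0.457 0.819
  outer loop
   vertex 0.9 0.7 2.2
   vertex 1.4 0.5 2.3
   vertex 1.5 1.5 2.9
  endloop
 endfacet
 facet normal -0.818 -0.395 -0.417
  outer loop
   vertex 0.9 0.7 2.2
   vertex 0.1 3.2 1.4
   vertex 0.8 2.7 0.5
  endloop
 endfacet
 facet normal -0.269 -0.874 -0.404
  outer loop
   vertex 0.9 0.7 2.2
   vertex 2.0 1.1 0.6
   vertex 1.4 0.5 2.3
  endloop
 endfacet
 facet normal -0.640 -0.516 -0.569
  outer loop
   vertex 0.9 0.7 2.2
   vertex 0.8 2.7 0.5
   vertex 2.0 1.1 0.6
  endloop
 endfacet
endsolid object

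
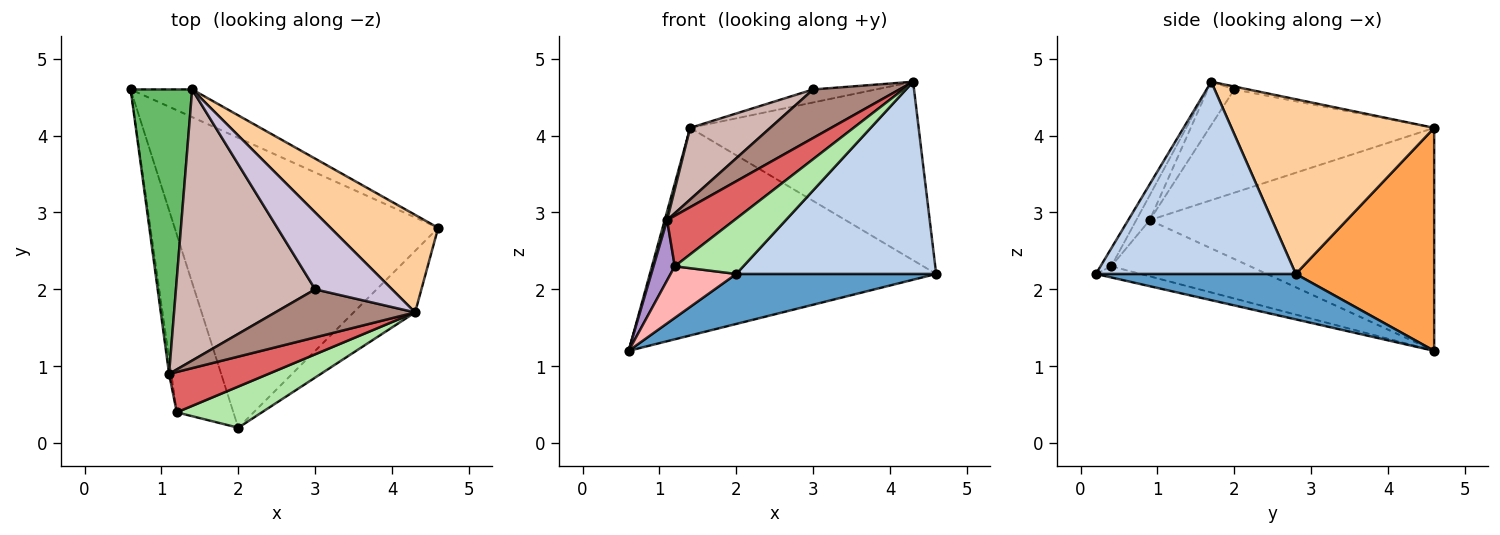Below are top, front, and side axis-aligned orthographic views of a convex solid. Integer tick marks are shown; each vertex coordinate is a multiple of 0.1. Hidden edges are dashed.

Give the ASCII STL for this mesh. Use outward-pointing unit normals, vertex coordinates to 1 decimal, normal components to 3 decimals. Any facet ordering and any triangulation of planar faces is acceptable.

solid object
 facet normal 0.168 -0.168 -0.972
  outer loop
   vertex 2.0 0.2 2.2
   vertex 0.6 4.6 1.2
   vertex 4.6 2.8 2.2
  endloop
 endfacet
 facet normal 0.690 -0.690 -0.221
  outer loop
   vertex 4.3 1.7 4.7
   vertex 2.0 0.2 2.2
   vertex 4.6 2.8 2.2
  endloop
 endfacet
 facet normal 0.432 0.894 -0.119
  outer loop
   vertex 1.4 4.6 4.1
   vertex 4.6 2.8 2.2
   vertex 0.6 4.6 1.2
  endloop
 endfacet
 facet normal 0.614 0.693 0.378
  outer loop
   vertex 1.4 4.6 4.1
   vertex 4.3 1.7 4.7
   vertex 4.6 2.8 2.2
  endloop
 endfacet
 facet normal -0.964 -0.008 0.266
  outer loop
   vertex 1.1 0.9 2.9
   vertex 1.4 4.6 4.1
   vertex 0.6 4.6 1.2
  endloop
 endfacet
 facet normal -0.125 -0.796 0.592
  outer loop
   vertex 1.2 0.4 2.3
   vertex 2.0 0.2 2.2
   vertex 4.3 1.7 4.7
  endloop
 endfacet
 facet normal -0.154 -0.772 0.617
  outer loop
   vertex 1.2 0.4 2.3
   vertex 4.3 1.7 4.7
   vertex 1.1 0.9 2.9
  endloop
 endfacet
 facet normal -0.186 -0.274 -0.944
  outer loop
   vertex 1.2 0.4 2.3
   vertex 0.6 4.6 1.2
   vertex 2.0 0.2 2.2
  endloop
 endfacet
 facet normal -0.988 -0.151 -0.039
  outer loop
   vertex 1.2 0.4 2.3
   vertex 1.1 0.9 2.9
   vertex 0.6 4.6 1.2
  endloop
 endfacet
 facet normal -0.037 0.166 0.985
  outer loop
   vertex 3.0 2.0 4.6
   vertex 4.3 1.7 4.7
   vertex 1.4 4.6 4.1
  endloop
 endfacet
 facet normal -0.213 -0.694 0.687
  outer loop
   vertex 3.0 2.0 4.6
   vertex 1.1 0.9 2.9
   vertex 4.3 1.7 4.7
  endloop
 endfacet
 facet normal -0.583 -0.208 0.786
  outer loop
   vertex 3.0 2.0 4.6
   vertex 1.4 4.6 4.1
   vertex 1.1 0.9 2.9
  endloop
 endfacet
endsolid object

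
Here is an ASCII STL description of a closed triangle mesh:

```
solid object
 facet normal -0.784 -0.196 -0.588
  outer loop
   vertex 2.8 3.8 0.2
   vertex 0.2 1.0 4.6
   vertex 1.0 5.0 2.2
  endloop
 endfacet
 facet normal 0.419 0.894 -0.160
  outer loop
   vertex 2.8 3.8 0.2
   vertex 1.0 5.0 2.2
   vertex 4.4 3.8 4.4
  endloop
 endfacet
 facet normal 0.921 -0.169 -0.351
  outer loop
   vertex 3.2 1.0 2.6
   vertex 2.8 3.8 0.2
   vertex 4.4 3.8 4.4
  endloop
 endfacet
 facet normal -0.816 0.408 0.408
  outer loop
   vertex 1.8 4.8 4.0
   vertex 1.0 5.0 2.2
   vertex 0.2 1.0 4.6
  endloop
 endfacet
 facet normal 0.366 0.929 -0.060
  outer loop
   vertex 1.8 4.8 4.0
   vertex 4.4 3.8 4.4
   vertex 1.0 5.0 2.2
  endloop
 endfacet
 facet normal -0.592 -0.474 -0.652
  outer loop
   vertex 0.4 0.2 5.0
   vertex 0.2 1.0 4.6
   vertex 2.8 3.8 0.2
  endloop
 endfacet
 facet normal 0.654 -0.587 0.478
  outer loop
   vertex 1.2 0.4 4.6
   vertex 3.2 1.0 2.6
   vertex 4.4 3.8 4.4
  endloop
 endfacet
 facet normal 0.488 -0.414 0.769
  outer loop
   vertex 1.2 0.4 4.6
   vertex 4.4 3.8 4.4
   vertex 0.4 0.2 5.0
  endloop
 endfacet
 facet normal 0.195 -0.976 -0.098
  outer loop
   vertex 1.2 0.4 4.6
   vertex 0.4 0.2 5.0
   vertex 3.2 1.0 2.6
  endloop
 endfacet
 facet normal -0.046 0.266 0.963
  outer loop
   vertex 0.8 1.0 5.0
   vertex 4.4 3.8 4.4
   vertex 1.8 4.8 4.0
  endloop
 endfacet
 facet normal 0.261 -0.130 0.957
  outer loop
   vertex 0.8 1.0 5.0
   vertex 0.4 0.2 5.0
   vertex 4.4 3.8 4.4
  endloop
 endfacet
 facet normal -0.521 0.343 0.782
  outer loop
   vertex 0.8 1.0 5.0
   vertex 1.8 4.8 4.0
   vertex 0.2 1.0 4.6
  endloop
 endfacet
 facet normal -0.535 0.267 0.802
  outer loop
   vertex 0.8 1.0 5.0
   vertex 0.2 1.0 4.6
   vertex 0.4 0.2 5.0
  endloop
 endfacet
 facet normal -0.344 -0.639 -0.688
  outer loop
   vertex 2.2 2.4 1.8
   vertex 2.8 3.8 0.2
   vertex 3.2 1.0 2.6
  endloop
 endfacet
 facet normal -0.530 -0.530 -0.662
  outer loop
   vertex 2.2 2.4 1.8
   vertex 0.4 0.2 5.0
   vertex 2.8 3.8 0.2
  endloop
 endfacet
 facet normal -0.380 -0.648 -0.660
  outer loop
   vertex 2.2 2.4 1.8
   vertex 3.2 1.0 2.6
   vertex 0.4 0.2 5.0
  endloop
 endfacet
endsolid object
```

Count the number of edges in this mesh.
24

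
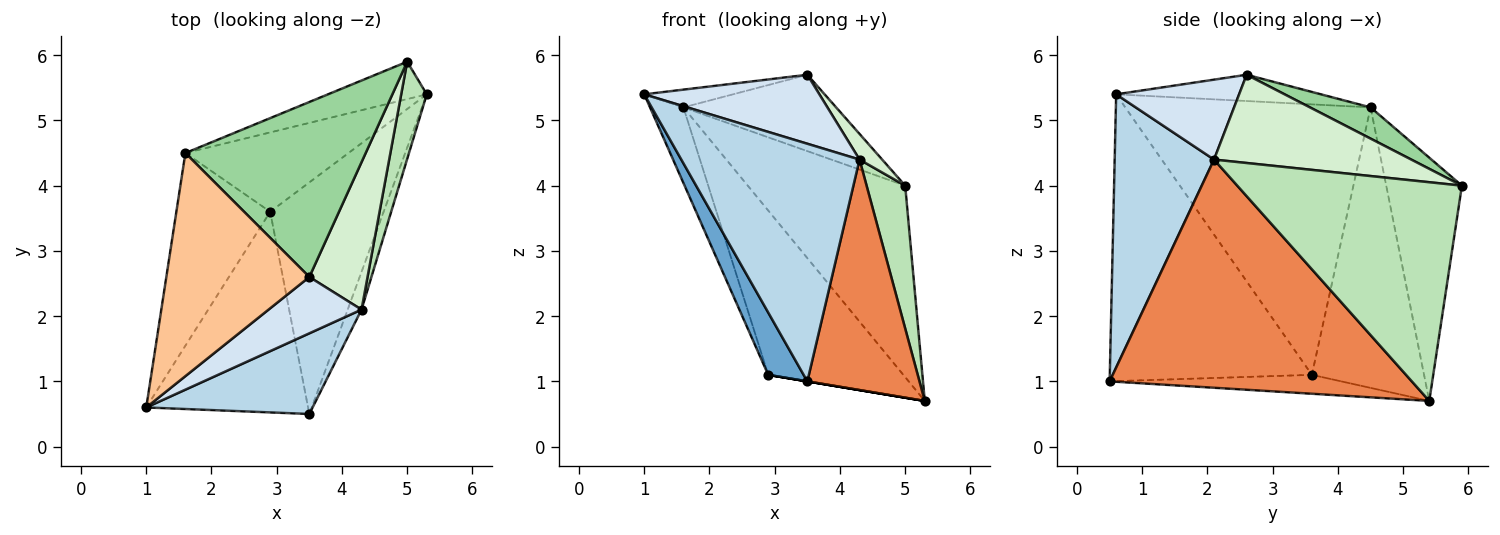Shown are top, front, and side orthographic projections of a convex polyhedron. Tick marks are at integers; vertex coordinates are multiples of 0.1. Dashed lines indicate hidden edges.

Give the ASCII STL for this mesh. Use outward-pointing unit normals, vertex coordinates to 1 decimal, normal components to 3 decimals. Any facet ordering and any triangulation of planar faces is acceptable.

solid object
 facet normal -0.861 -0.151 -0.486
  outer loop
   vertex 2.9 3.6 1.1
   vertex 3.5 0.5 1.0
   vertex 1.0 0.6 5.4
  endloop
 endfacet
 facet normal -0.164 0.000 -0.986
  outer loop
   vertex 2.9 3.6 1.1
   vertex 5.3 5.4 0.7
   vertex 3.5 0.5 1.0
  endloop
 endfacet
 facet normal 0.467 -0.837 0.284
  outer loop
   vertex 4.3 2.1 4.4
   vertex 1.0 0.6 5.4
   vertex 3.5 0.5 1.0
  endloop
 endfacet
 facet normal 0.478 -0.680 0.556
  outer loop
   vertex 4.3 2.1 4.4
   vertex 3.5 2.6 5.7
   vertex 1.0 0.6 5.4
  endloop
 endfacet
 facet normal 0.936 -0.347 -0.057
  outer loop
   vertex 4.3 2.1 4.4
   vertex 3.5 0.5 1.0
   vertex 5.3 5.4 0.7
  endloop
 endfacet
 facet normal -0.599 0.721 -0.348
  outer loop
   vertex 1.6 4.5 5.2
   vertex 5.3 5.4 0.7
   vertex 2.9 3.6 1.1
  endloop
 endfacet
 facet normal -0.180 0.078 0.981
  outer loop
   vertex 1.6 4.5 5.2
   vertex 1.0 0.6 5.4
   vertex 3.5 2.6 5.7
  endloop
 endfacet
 facet normal -0.937 0.127 -0.325
  outer loop
   vertex 1.6 4.5 5.2
   vertex 2.9 3.6 1.1
   vertex 1.0 0.6 5.4
  endloop
 endfacet
 facet normal -0.427 0.888 -0.173
  outer loop
   vertex 5.0 5.9 4.0
   vertex 5.3 5.4 0.7
   vertex 1.6 4.5 5.2
  endloop
 endfacet
 facet normal 0.157 0.395 0.905
  outer loop
   vertex 5.0 5.9 4.0
   vertex 1.6 4.5 5.2
   vertex 3.5 2.6 5.7
  endloop
 endfacet
 facet normal 0.979 -0.168 0.115
  outer loop
   vertex 5.0 5.9 4.0
   vertex 4.3 2.1 4.4
   vertex 5.3 5.4 0.7
  endloop
 endfacet
 facet normal 0.831 -0.095 0.548
  outer loop
   vertex 5.0 5.9 4.0
   vertex 3.5 2.6 5.7
   vertex 4.3 2.1 4.4
  endloop
 endfacet
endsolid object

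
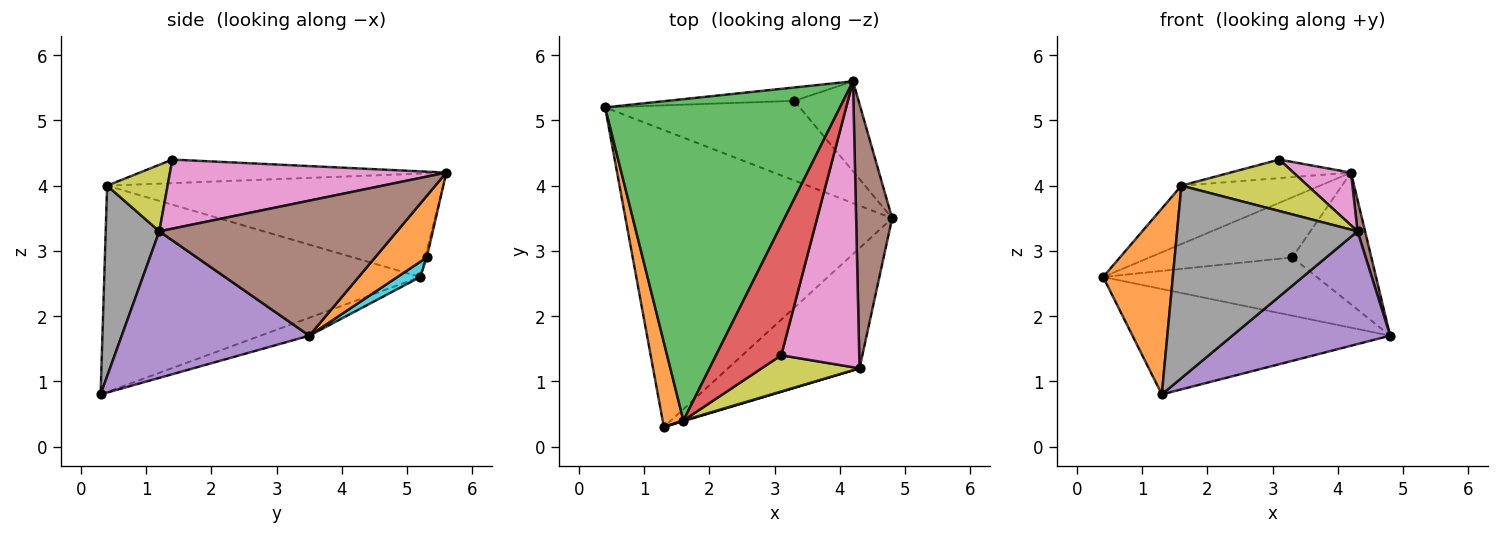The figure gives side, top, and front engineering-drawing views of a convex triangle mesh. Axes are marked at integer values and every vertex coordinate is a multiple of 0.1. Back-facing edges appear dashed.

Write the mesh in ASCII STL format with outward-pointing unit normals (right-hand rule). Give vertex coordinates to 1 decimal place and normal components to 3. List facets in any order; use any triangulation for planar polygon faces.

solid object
 facet normal -0.063 0.334 -0.940
  outer loop
   vertex 1.3 0.3 0.8
   vertex 0.4 5.2 2.6
   vertex 4.8 3.5 1.7
  endloop
 endfacet
 facet normal -0.972 -0.214 0.098
  outer loop
   vertex 1.6 0.4 4.0
   vertex 0.4 5.2 2.6
   vertex 1.3 0.3 0.8
  endloop
 endfacet
 facet normal -0.397 0.164 0.903
  outer loop
   vertex 1.6 0.4 4.0
   vertex 4.2 5.6 4.2
   vertex 0.4 5.2 2.6
  endloop
 endfacet
 facet normal -0.337 0.133 0.932
  outer loop
   vertex 1.6 0.4 4.0
   vertex 3.1 1.4 4.4
   vertex 4.2 5.6 4.2
  endloop
 endfacet
 facet normal 0.631 -0.531 -0.566
  outer loop
   vertex 4.3 1.2 3.3
   vertex 1.3 0.3 0.8
   vertex 4.8 3.5 1.7
  endloop
 endfacet
 facet normal 0.966 -0.031 0.258
  outer loop
   vertex 4.3 1.2 3.3
   vertex 4.8 3.5 1.7
   vertex 4.2 5.6 4.2
  endloop
 endfacet
 facet normal 0.657 -0.137 0.741
  outer loop
   vertex 4.3 1.2 3.3
   vertex 4.2 5.6 4.2
   vertex 3.1 1.4 4.4
  endloop
 endfacet
 facet normal 0.285 -0.959 0.003
  outer loop
   vertex 4.3 1.2 3.3
   vertex 1.6 0.4 4.0
   vertex 1.3 0.3 0.8
  endloop
 endfacet
 facet normal 0.365 -0.761 0.536
  outer loop
   vertex 4.3 1.2 3.3
   vertex 3.1 1.4 4.4
   vertex 1.6 0.4 4.0
  endloop
 endfacet
 facet normal 0.063 0.589 -0.805
  outer loop
   vertex 3.3 5.3 2.9
   vertex 4.8 3.5 1.7
   vertex 0.4 5.2 2.6
  endloop
 endfacet
 facet normal -0.011 0.976 -0.218
  outer loop
   vertex 3.3 5.3 2.9
   vertex 0.4 5.2 2.6
   vertex 4.2 5.6 4.2
  endloop
 endfacet
 facet normal 0.475 0.727 -0.496
  outer loop
   vertex 3.3 5.3 2.9
   vertex 4.2 5.6 4.2
   vertex 4.8 3.5 1.7
  endloop
 endfacet
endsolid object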